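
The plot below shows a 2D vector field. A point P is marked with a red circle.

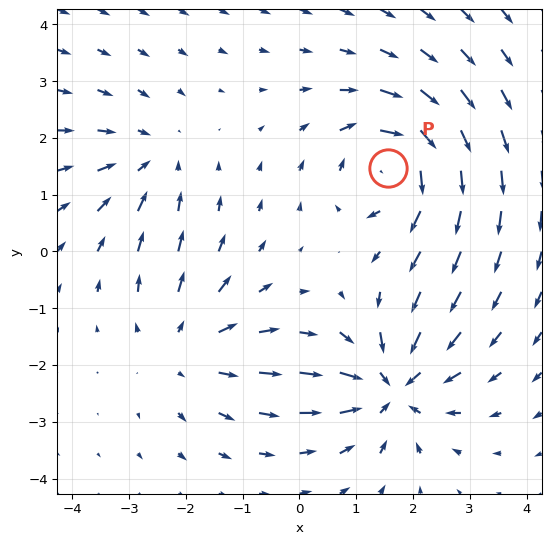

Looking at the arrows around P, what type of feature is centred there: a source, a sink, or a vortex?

At P (1.6, 1.5) the arrows circulate clockwise. Divergence ≈0, curl about -6 — near-zero divergence with nonzero curl is a vortex.

vortex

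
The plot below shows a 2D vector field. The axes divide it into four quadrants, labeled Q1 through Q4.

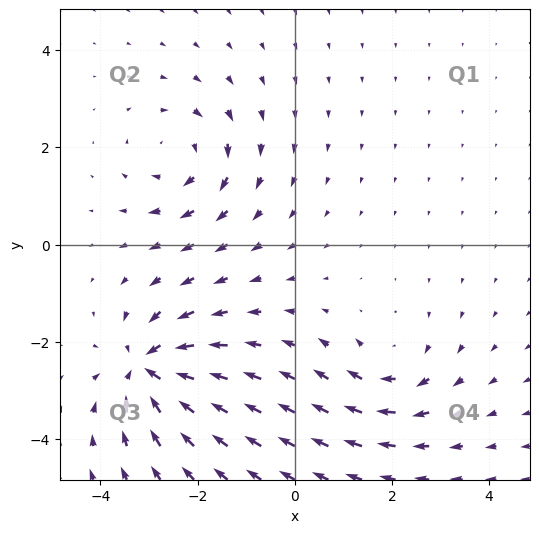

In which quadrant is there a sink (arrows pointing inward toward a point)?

Q3

The sink sits at approximately (-3.0, -2.6), which lies in quadrant Q3. The divergence there is about -6, negative as expected for a sink.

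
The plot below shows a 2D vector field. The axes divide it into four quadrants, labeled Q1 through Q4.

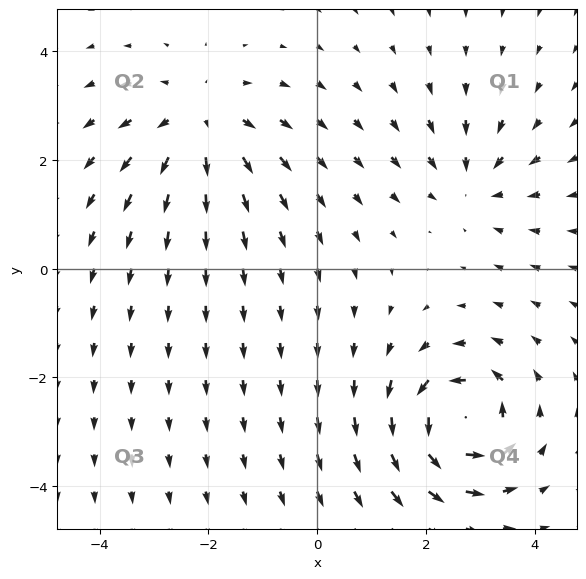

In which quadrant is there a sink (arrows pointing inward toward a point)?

The sink sits at approximately (2.9, 1.5), which lies in quadrant Q1. The divergence there is about -3, negative as expected for a sink.

Q1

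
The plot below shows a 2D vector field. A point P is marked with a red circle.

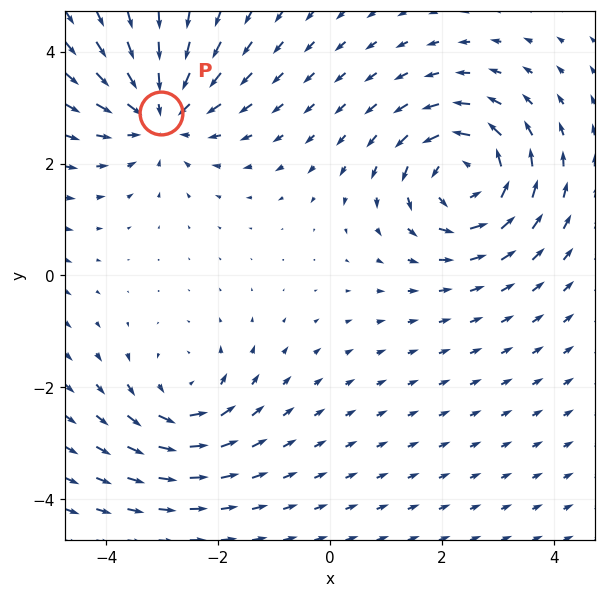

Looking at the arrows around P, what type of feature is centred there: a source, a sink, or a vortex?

At P (-3.0, 2.9) the arrows converge inward. Divergence about -4, curl ≈0 — negative divergence with near-zero curl is a sink.

sink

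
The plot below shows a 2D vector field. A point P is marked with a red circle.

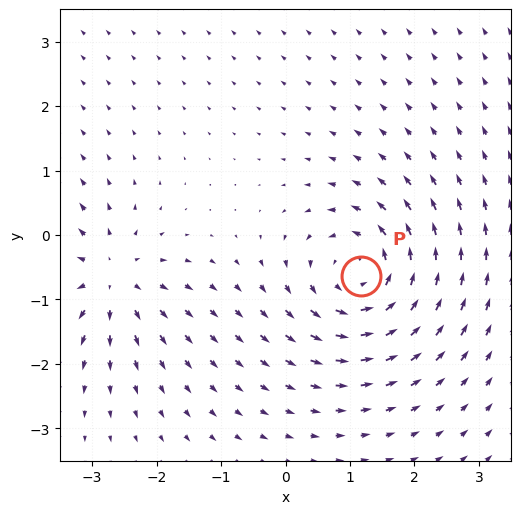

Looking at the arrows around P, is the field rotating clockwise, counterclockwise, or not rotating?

counterclockwise

Near P at (1.2, -0.6) the arrows circulate counterclockwise. The curl (z-component) there is about +6; positive curl means counterclockwise rotation.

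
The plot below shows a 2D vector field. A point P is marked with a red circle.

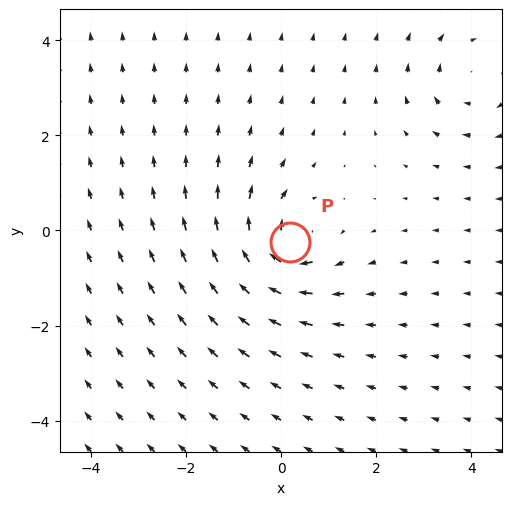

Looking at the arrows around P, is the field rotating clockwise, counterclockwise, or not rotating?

Near P at (0.2, -0.2) the arrows circulate clockwise. The curl (z-component) there is about -6; negative curl means clockwise rotation.

clockwise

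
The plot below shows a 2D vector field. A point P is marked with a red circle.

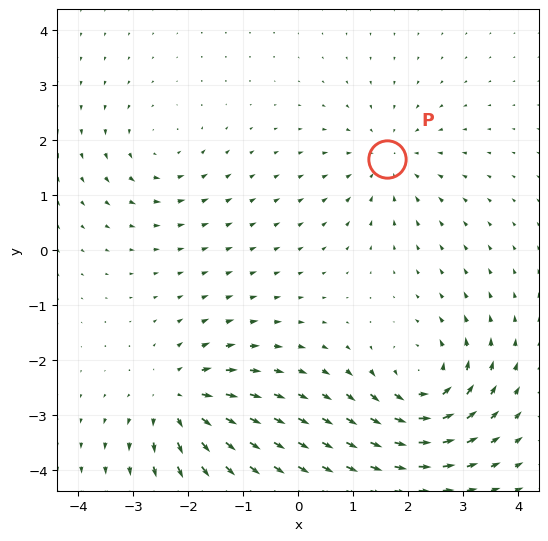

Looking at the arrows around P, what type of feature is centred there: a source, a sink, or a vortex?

sink

At P (1.6, 1.6) the arrows converge inward. Divergence about -4, curl ≈0 — negative divergence with near-zero curl is a sink.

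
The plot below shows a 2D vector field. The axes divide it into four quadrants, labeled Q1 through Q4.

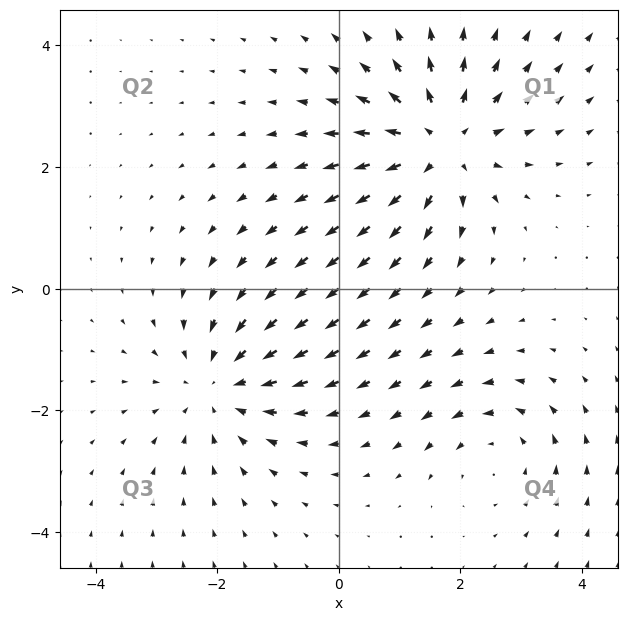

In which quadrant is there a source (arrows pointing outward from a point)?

The source sits at approximately (1.7, 2.4), which lies in quadrant Q1. The divergence there is about +4, positive as expected for a source.

Q1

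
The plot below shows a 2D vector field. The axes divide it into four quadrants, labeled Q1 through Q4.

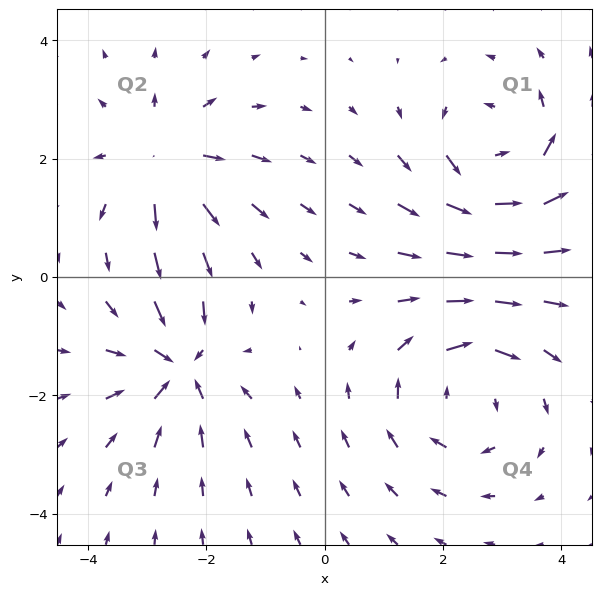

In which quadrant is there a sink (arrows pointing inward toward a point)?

The sink sits at approximately (-2.5, -1.5), which lies in quadrant Q3. The divergence there is about -5, negative as expected for a sink.

Q3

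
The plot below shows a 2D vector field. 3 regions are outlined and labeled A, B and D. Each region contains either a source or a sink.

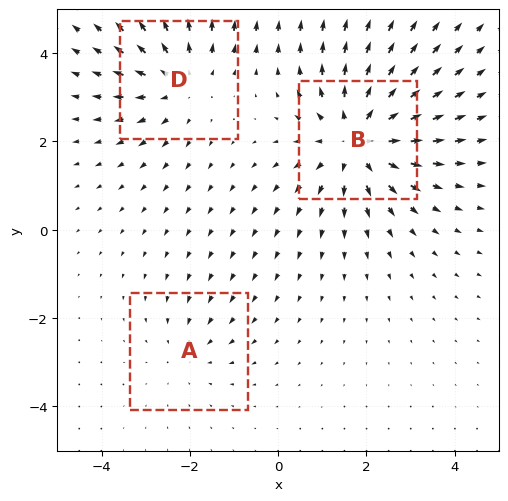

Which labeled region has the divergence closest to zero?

Divergence at each region's feature centre — A: about -2, B: about +4, D: about +3. Region A is closest to zero.

A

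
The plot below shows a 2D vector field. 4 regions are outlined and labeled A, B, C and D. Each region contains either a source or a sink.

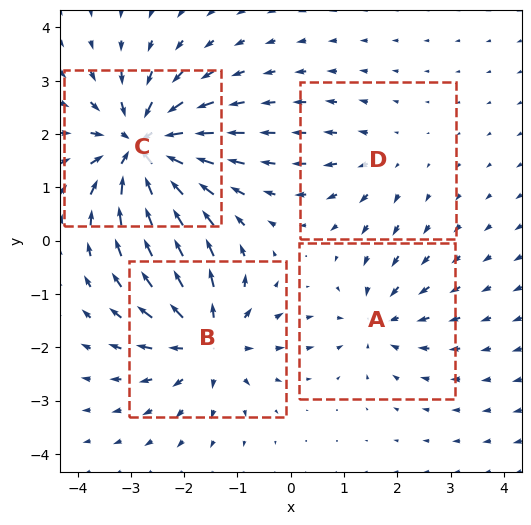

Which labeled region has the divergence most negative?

C

Divergence at each region's feature centre — A: about -4, B: about +6, C: about -8, D: about +2. Region C is most negative.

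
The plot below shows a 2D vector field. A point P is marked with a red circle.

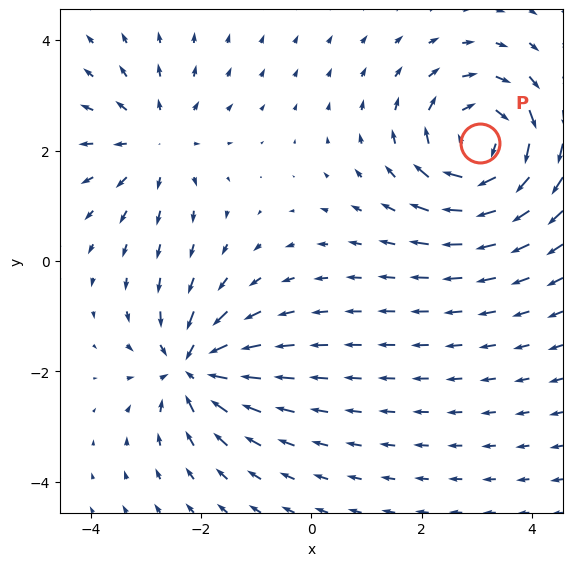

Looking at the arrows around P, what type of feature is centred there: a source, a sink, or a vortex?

At P (3.1, 2.1) the arrows circulate clockwise. Divergence ≈0, curl about -6 — near-zero divergence with nonzero curl is a vortex.

vortex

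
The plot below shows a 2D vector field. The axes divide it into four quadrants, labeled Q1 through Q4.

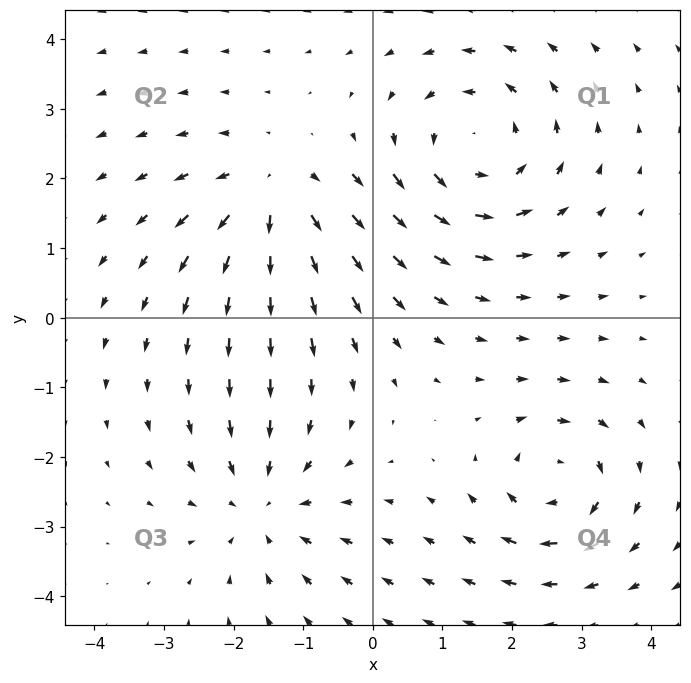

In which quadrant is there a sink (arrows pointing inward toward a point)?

The sink sits at approximately (-1.6, -2.7), which lies in quadrant Q3. The divergence there is about -3, negative as expected for a sink.

Q3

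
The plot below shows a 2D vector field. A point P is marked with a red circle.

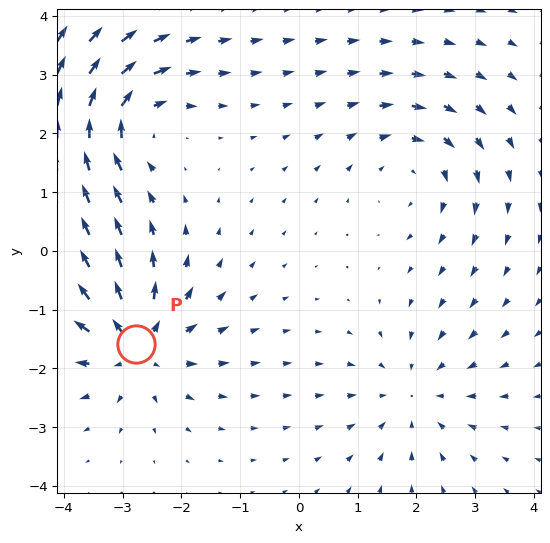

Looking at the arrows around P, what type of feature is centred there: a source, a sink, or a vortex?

source

At P (-2.8, -1.6) the arrows spread outward. Divergence about +6, curl ≈0 — positive divergence with near-zero curl is a source.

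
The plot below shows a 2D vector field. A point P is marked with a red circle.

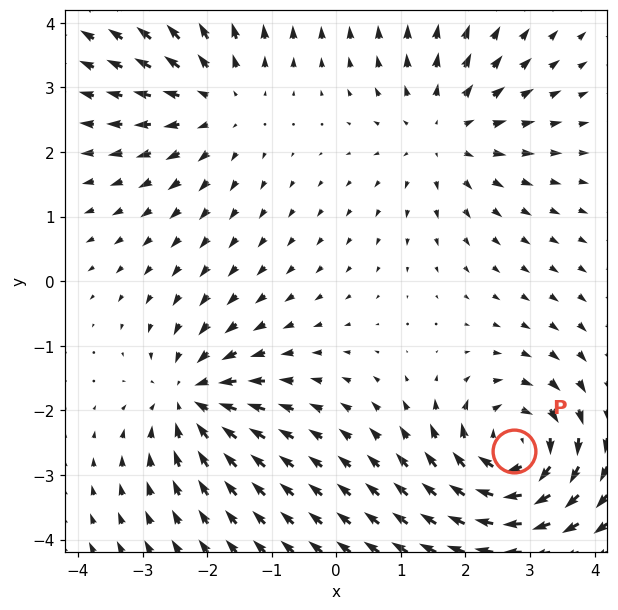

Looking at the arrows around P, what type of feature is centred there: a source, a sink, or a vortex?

At P (2.8, -2.6) the arrows circulate clockwise. Divergence ≈0, curl about -6 — near-zero divergence with nonzero curl is a vortex.

vortex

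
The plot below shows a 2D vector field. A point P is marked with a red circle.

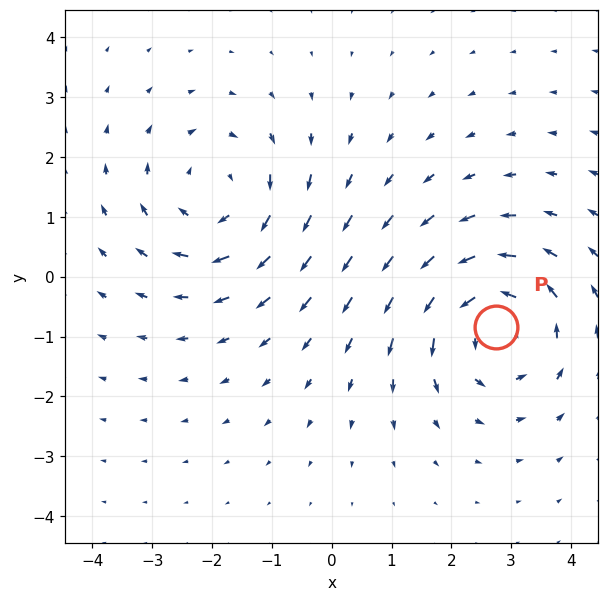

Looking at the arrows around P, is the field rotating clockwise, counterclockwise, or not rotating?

counterclockwise

Near P at (2.7, -0.8) the arrows circulate counterclockwise. The curl (z-component) there is about +4; positive curl means counterclockwise rotation.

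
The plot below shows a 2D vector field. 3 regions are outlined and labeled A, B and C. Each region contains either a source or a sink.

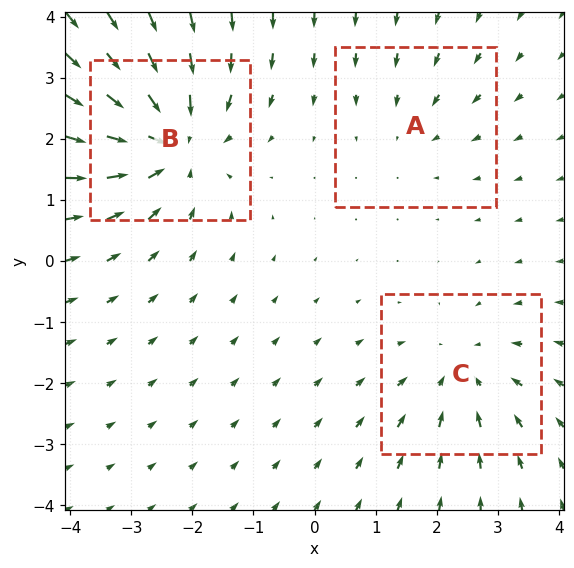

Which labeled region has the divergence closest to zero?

Divergence at each region's feature centre — A: about -2, B: about -4, C: about -3. Region A is closest to zero.

A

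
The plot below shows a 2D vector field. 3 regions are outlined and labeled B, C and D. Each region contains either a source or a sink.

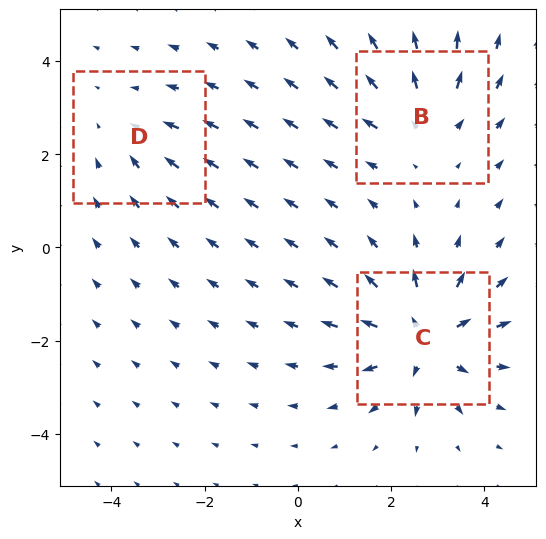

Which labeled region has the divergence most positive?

Divergence at each region's feature centre — B: about +3, C: about +4, D: about -2. Region C is most positive.

C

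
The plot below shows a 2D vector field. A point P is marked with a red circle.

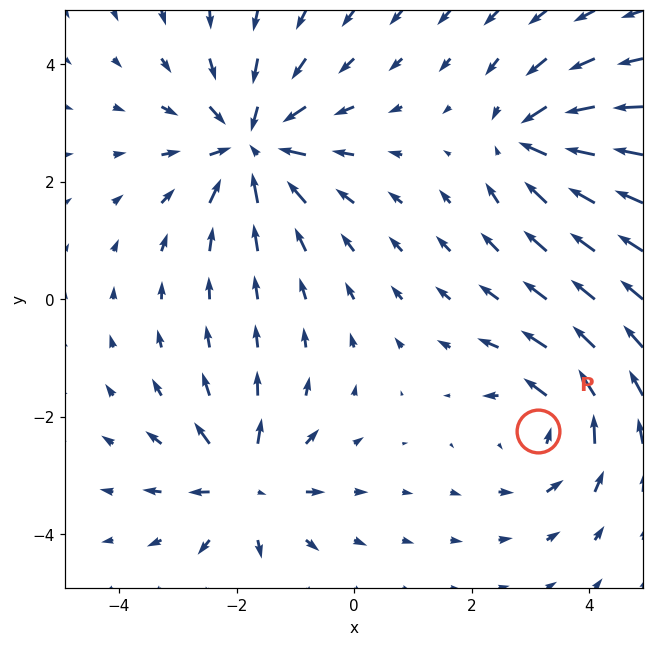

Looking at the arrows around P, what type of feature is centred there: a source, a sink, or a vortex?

vortex

At P (3.1, -2.2) the arrows circulate counterclockwise. Divergence ≈0, curl about +3 — near-zero divergence with nonzero curl is a vortex.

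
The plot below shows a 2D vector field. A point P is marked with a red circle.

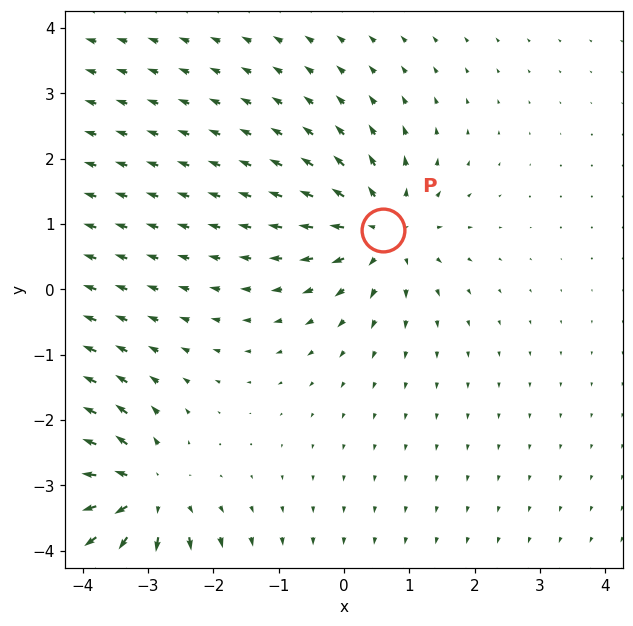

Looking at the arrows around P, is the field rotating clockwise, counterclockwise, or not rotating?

not rotating

Near P at (0.6, 0.9) the arrows show no circulation. The curl there is ≈0.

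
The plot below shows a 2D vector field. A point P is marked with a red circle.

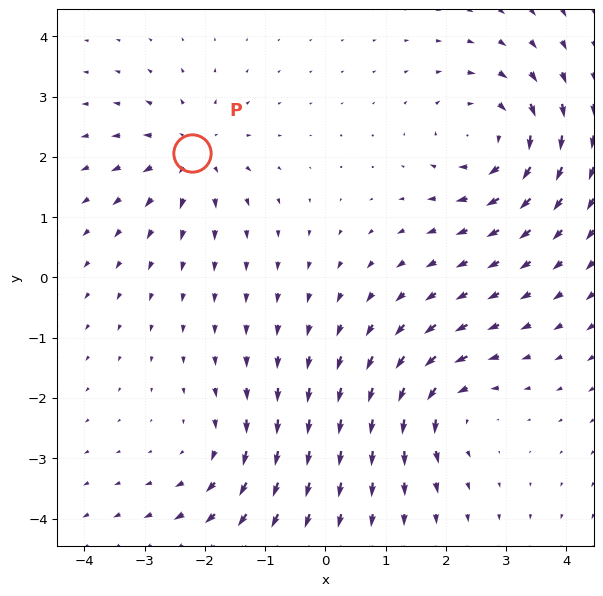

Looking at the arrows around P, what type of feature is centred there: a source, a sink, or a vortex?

At P (-2.2, 2.1) the arrows spread outward. Divergence about +4, curl ≈0 — positive divergence with near-zero curl is a source.

source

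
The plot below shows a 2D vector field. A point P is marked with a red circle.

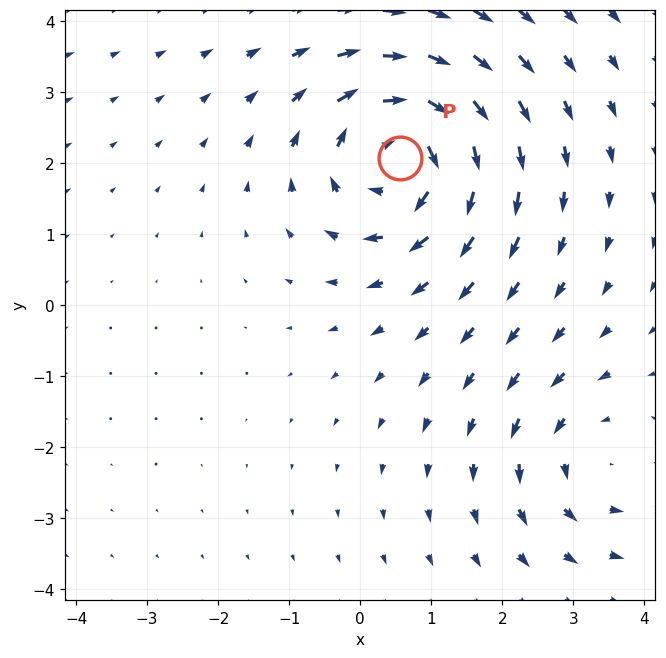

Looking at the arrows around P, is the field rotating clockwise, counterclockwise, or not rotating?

Near P at (0.6, 2.1) the arrows circulate clockwise. The curl (z-component) there is about -5; negative curl means clockwise rotation.

clockwise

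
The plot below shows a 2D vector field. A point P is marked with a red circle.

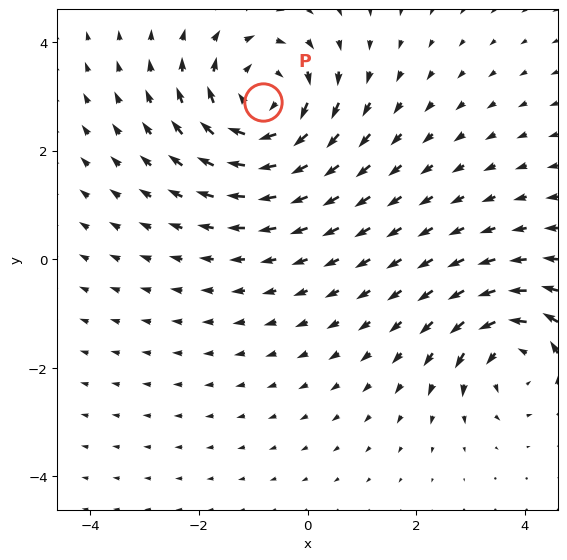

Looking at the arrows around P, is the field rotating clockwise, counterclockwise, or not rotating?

clockwise

Near P at (-0.8, 2.9) the arrows circulate clockwise. The curl (z-component) there is about -4; negative curl means clockwise rotation.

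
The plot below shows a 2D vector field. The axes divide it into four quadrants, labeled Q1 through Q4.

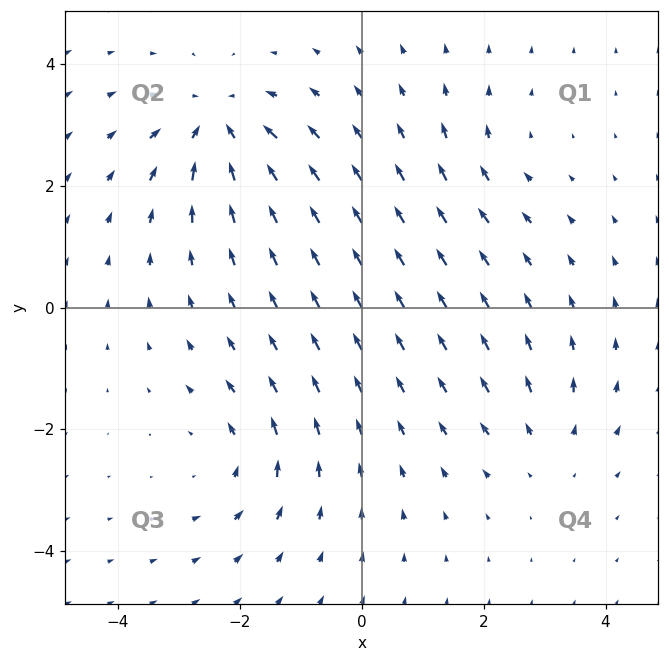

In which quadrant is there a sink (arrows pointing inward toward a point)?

The sink sits at approximately (-2.4, 3.0), which lies in quadrant Q2. The divergence there is about -6, negative as expected for a sink.

Q2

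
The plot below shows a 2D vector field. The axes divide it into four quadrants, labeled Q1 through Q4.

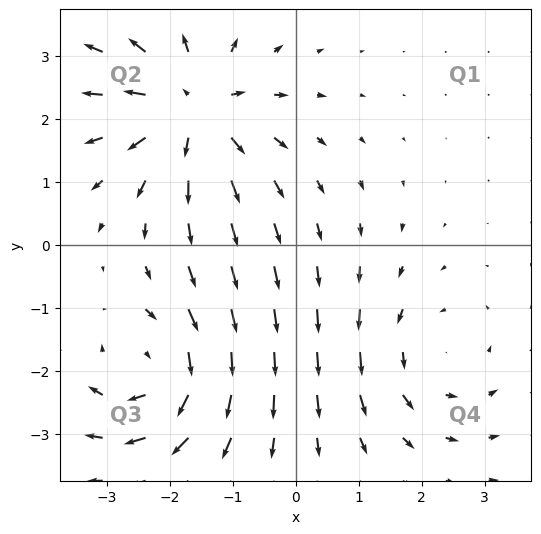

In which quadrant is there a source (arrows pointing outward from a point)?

The source sits at approximately (-1.6, 2.2), which lies in quadrant Q2. The divergence there is about +4, positive as expected for a source.

Q2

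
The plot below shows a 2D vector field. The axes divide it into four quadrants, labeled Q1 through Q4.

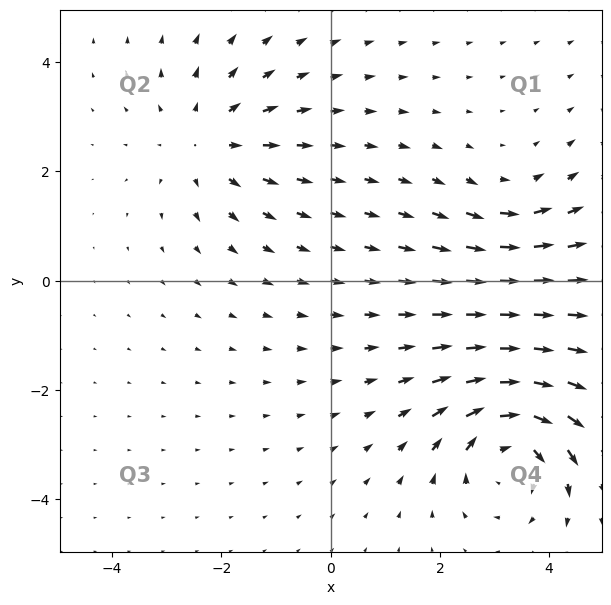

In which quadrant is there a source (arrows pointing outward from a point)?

Q2

The source sits at approximately (-2.3, 2.5), which lies in quadrant Q2. The divergence there is about +3, positive as expected for a source.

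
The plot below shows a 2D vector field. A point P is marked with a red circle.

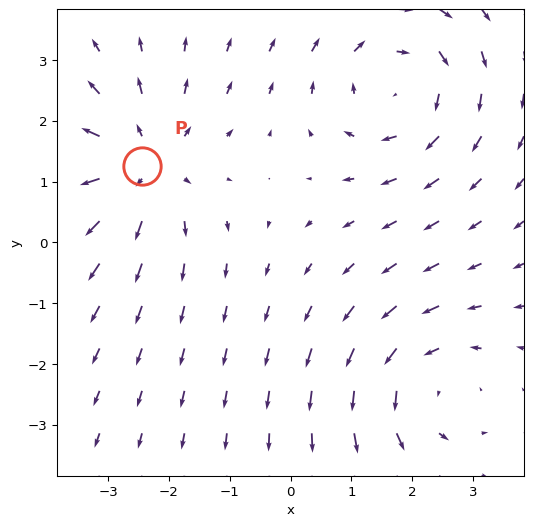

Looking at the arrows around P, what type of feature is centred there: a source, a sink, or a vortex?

At P (-2.4, 1.3) the arrows spread outward. Divergence about +4, curl ≈0 — positive divergence with near-zero curl is a source.

source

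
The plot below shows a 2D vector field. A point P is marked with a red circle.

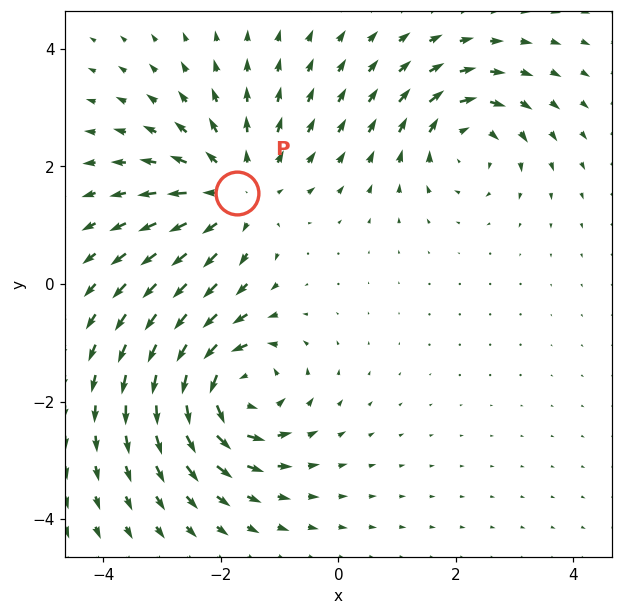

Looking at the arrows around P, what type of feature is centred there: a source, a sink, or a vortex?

At P (-1.7, 1.6) the arrows spread outward. Divergence about +4, curl ≈0 — positive divergence with near-zero curl is a source.

source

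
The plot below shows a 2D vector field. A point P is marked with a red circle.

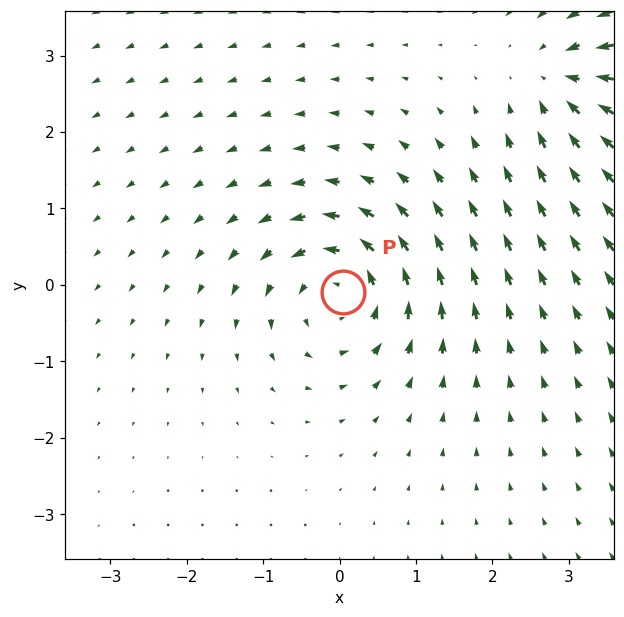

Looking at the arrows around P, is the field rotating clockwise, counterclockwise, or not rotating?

counterclockwise

Near P at (0.0, -0.1) the arrows circulate counterclockwise. The curl (z-component) there is about +5; positive curl means counterclockwise rotation.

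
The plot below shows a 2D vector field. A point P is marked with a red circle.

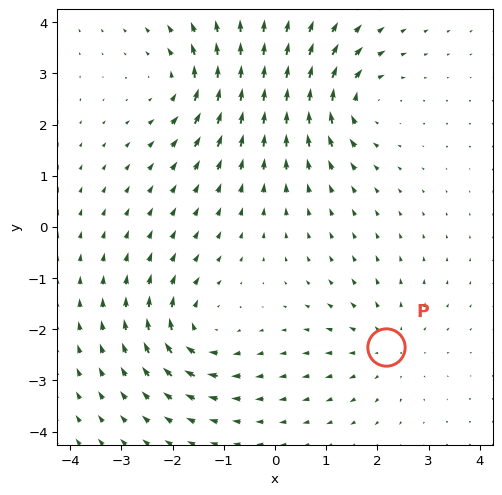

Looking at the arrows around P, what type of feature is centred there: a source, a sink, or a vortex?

source

At P (2.2, -2.3) the arrows spread outward. Divergence about +3, curl ≈0 — positive divergence with near-zero curl is a source.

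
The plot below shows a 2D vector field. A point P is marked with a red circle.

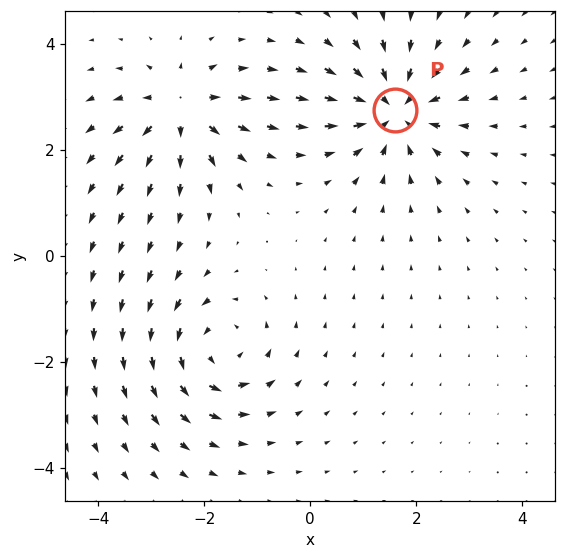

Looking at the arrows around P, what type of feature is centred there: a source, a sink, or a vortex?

sink

At P (1.6, 2.8) the arrows converge inward. Divergence about -5, curl ≈0 — negative divergence with near-zero curl is a sink.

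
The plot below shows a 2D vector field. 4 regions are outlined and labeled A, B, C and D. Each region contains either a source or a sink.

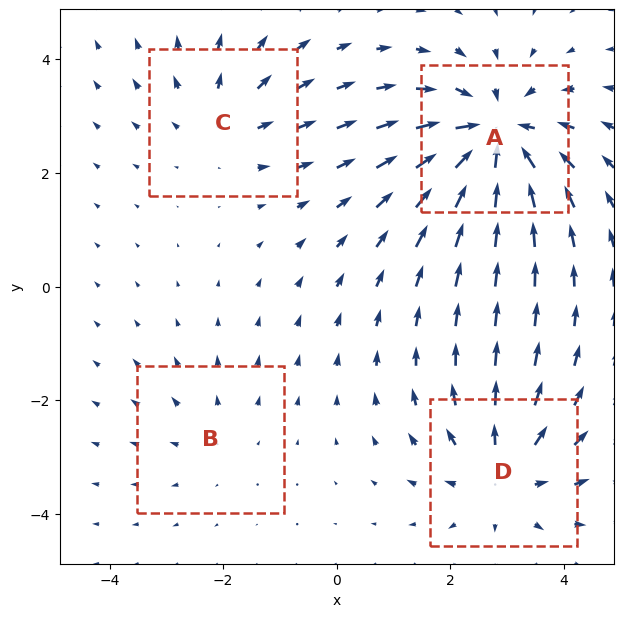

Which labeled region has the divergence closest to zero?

Divergence at each region's feature centre — A: about -6, B: about +2, C: about +3, D: about +4. Region B is closest to zero.

B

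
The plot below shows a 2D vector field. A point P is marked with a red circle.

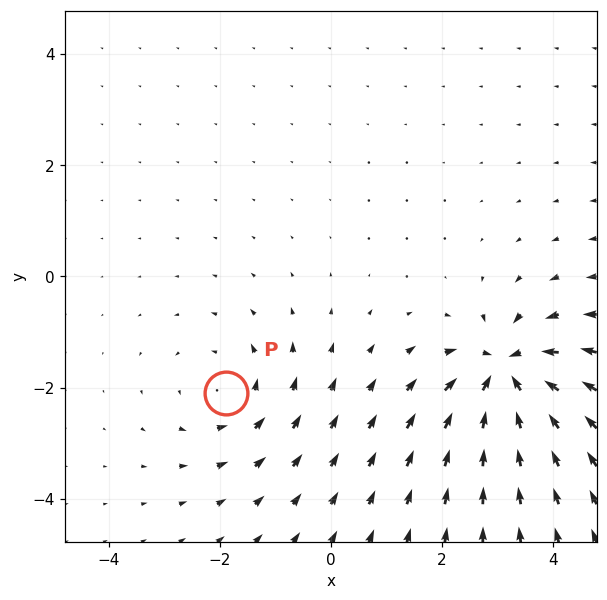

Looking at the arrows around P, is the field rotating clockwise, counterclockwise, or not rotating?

counterclockwise

Near P at (-1.9, -2.1) the arrows circulate counterclockwise. The curl (z-component) there is about +3; positive curl means counterclockwise rotation.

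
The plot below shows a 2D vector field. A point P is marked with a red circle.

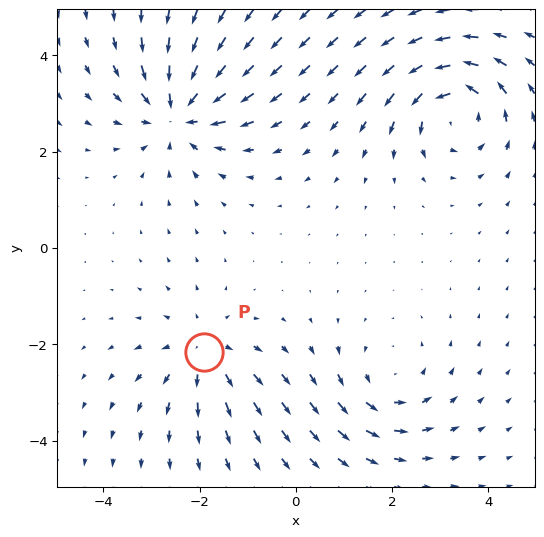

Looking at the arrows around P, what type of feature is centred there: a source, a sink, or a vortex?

At P (-1.9, -2.2) the arrows spread outward. Divergence about +4, curl ≈0 — positive divergence with near-zero curl is a source.

source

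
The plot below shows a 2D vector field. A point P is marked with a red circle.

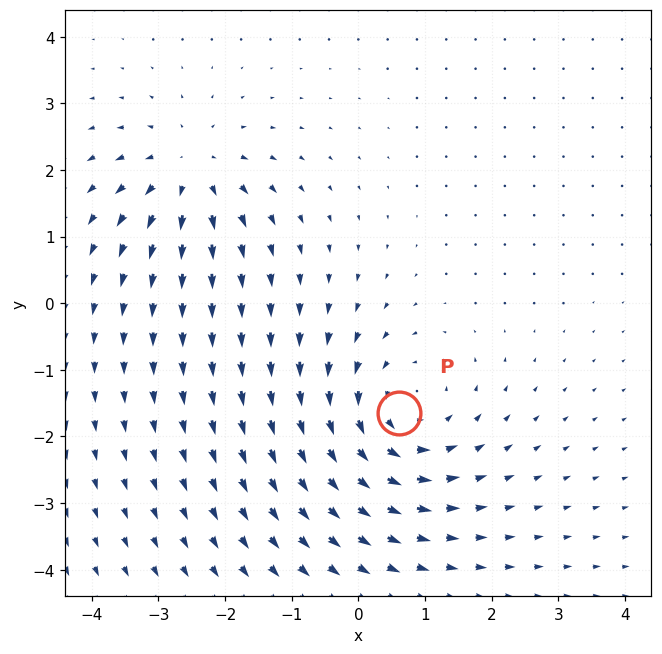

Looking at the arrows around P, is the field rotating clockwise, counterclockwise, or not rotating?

counterclockwise

Near P at (0.6, -1.7) the arrows circulate counterclockwise. The curl (z-component) there is about +4; positive curl means counterclockwise rotation.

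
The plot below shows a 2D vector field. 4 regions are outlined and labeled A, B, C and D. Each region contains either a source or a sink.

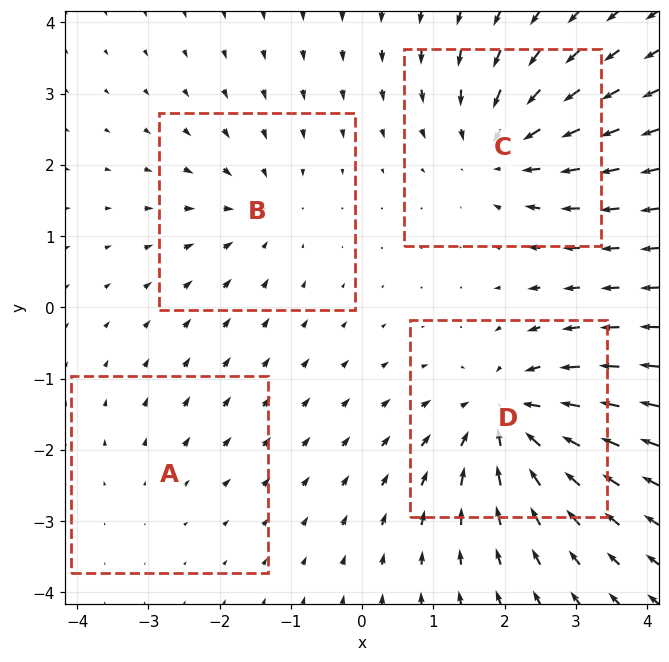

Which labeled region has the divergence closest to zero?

Divergence at each region's feature centre — A: about +2, B: about -4, C: about -6, D: about -7. Region A is closest to zero.

A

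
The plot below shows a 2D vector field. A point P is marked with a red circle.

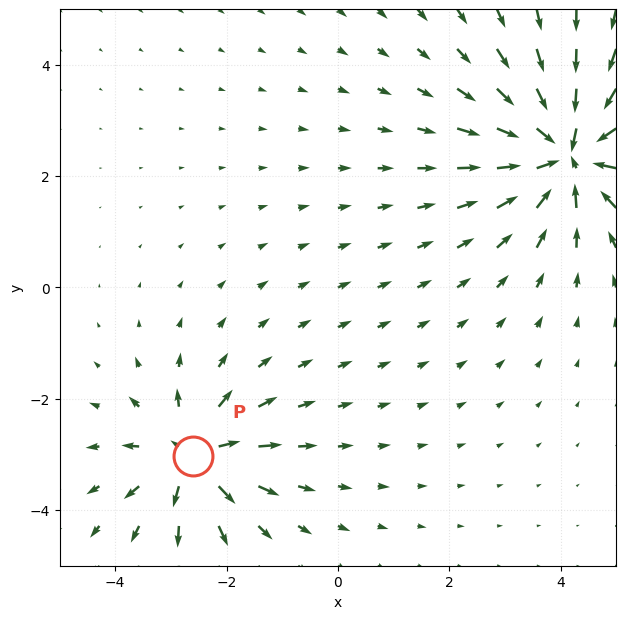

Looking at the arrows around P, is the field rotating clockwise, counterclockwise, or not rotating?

Near P at (-2.6, -3.0) the arrows show no circulation. The curl there is ≈0.

not rotating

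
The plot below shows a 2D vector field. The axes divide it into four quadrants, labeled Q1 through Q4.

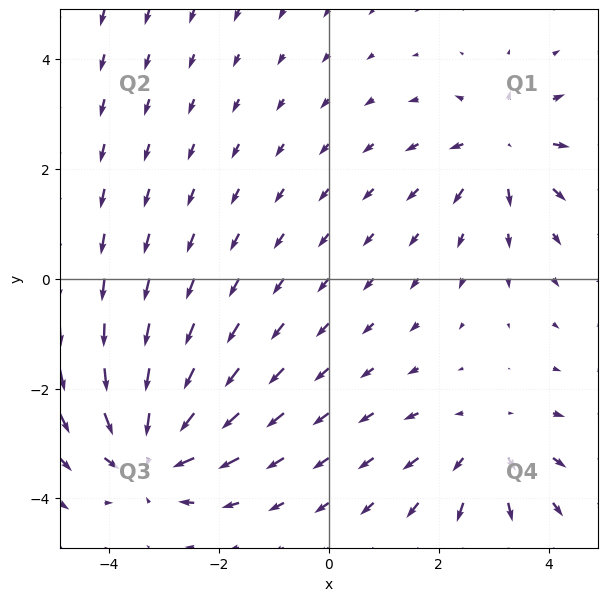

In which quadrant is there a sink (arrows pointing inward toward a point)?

Q3

The sink sits at approximately (-3.2, -3.2), which lies in quadrant Q3. The divergence there is about -5, negative as expected for a sink.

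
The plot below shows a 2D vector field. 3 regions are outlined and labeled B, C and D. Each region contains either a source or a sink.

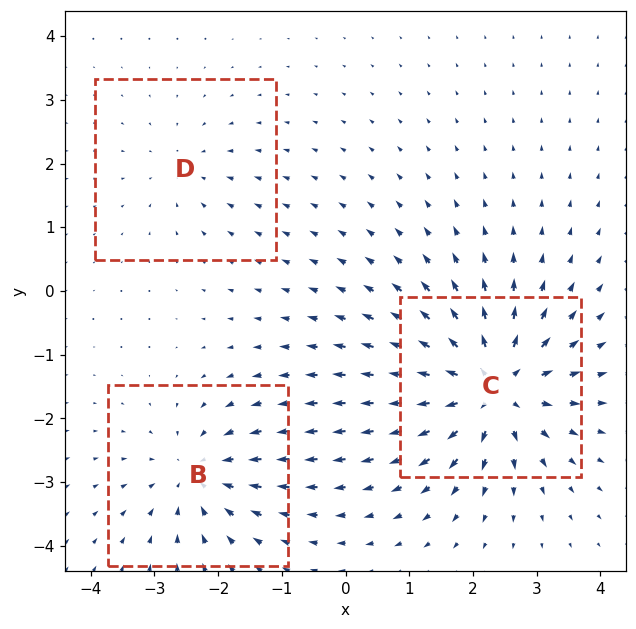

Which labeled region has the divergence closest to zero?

D

Divergence at each region's feature centre — B: about -4, C: about +6, D: about -2. Region D is closest to zero.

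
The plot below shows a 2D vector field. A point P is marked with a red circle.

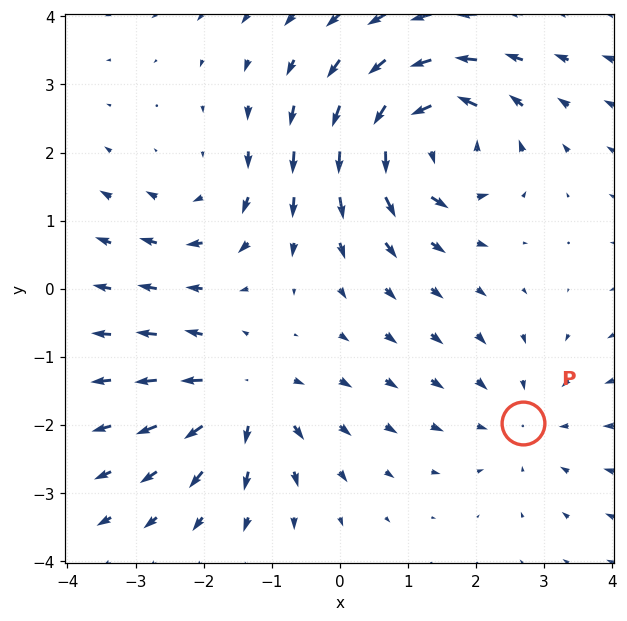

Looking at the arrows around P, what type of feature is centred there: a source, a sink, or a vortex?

sink

At P (2.7, -2.0) the arrows converge inward. Divergence about -2, curl ≈0 — negative divergence with near-zero curl is a sink.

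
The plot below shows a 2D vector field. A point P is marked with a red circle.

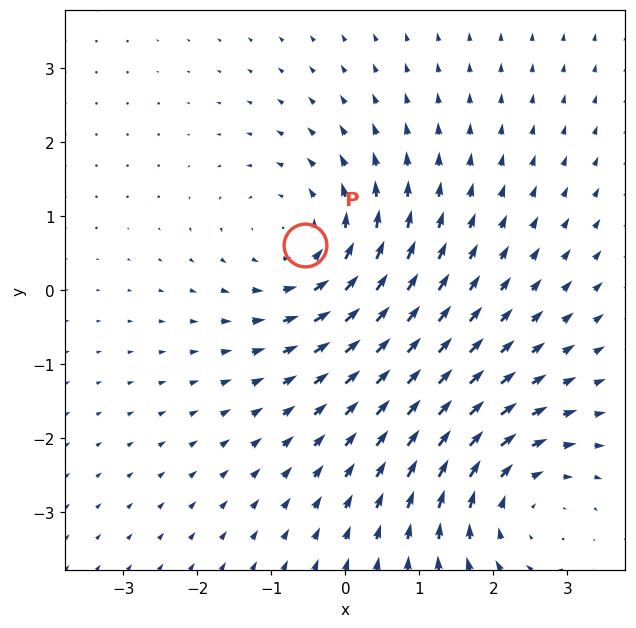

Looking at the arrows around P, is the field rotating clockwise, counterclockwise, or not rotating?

counterclockwise

Near P at (-0.6, 0.6) the arrows circulate counterclockwise. The curl (z-component) there is about +4; positive curl means counterclockwise rotation.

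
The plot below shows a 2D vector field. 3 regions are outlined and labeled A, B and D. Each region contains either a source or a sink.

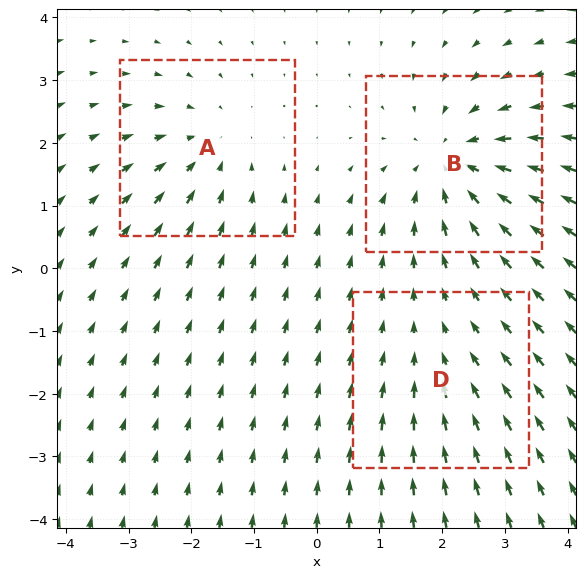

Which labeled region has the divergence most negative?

B

Divergence at each region's feature centre — A: about -3, B: about -4, D: about -2. Region B is most negative.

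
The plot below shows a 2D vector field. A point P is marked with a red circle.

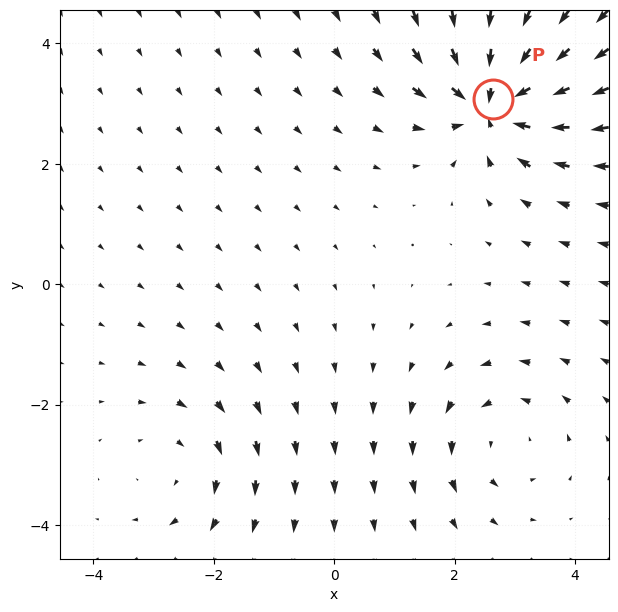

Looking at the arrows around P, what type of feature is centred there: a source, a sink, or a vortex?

At P (2.6, 3.1) the arrows converge inward. Divergence about -6, curl ≈0 — negative divergence with near-zero curl is a sink.

sink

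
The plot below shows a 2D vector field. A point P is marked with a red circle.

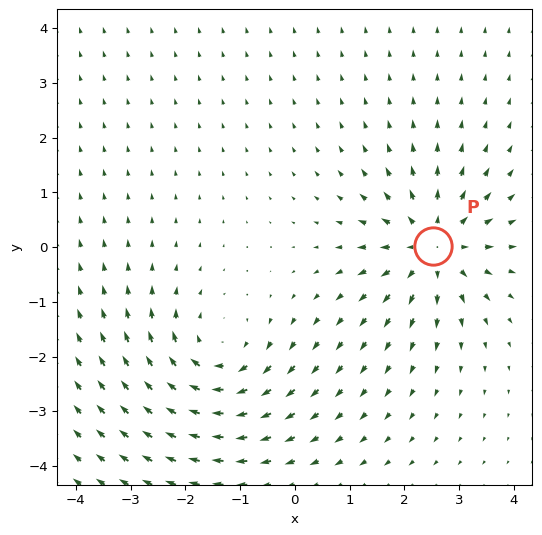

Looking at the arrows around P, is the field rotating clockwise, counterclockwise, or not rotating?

Near P at (2.5, 0.0) the arrows show no circulation. The curl there is ≈0.

not rotating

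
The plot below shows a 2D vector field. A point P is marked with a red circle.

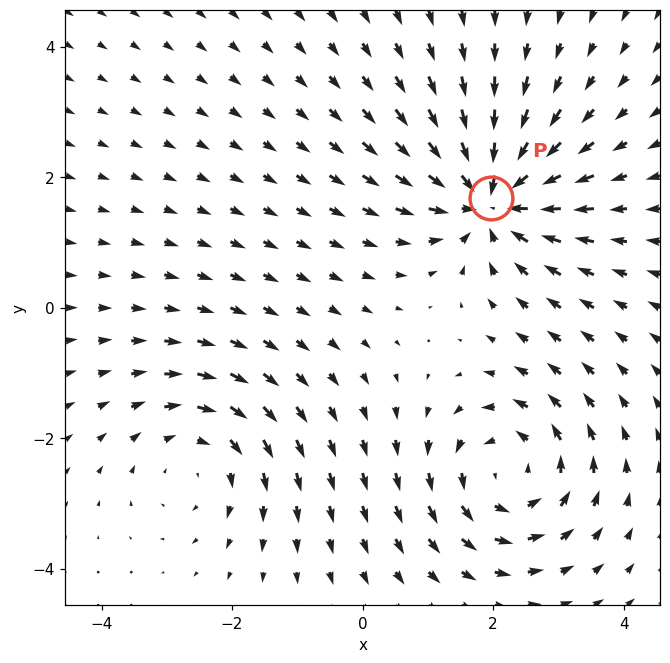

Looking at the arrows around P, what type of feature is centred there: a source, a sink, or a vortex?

sink

At P (2.0, 1.7) the arrows converge inward. Divergence about -6, curl ≈0 — negative divergence with near-zero curl is a sink.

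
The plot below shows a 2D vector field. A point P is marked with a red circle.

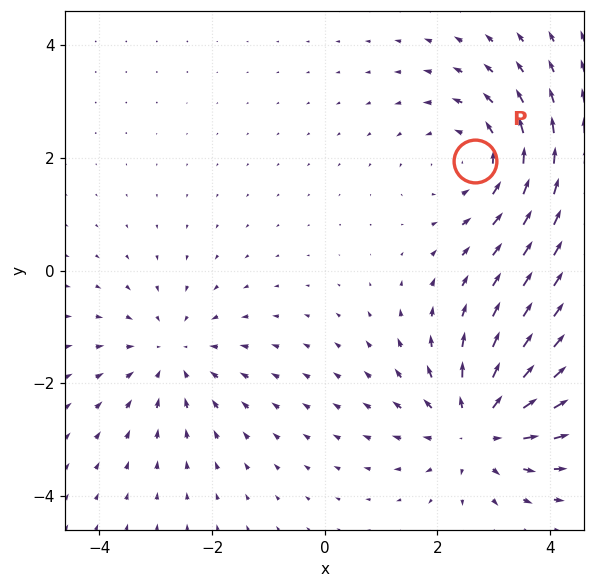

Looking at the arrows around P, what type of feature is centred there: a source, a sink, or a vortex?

vortex

At P (2.7, 1.9) the arrows circulate counterclockwise. Divergence ≈0, curl about +4 — near-zero divergence with nonzero curl is a vortex.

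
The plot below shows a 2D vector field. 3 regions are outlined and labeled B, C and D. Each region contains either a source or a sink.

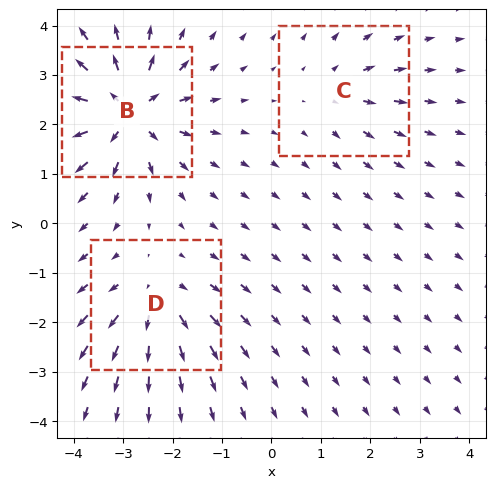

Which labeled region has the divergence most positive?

Divergence at each region's feature centre — B: about +6, C: about +3, D: about +4. Region B is most positive.

B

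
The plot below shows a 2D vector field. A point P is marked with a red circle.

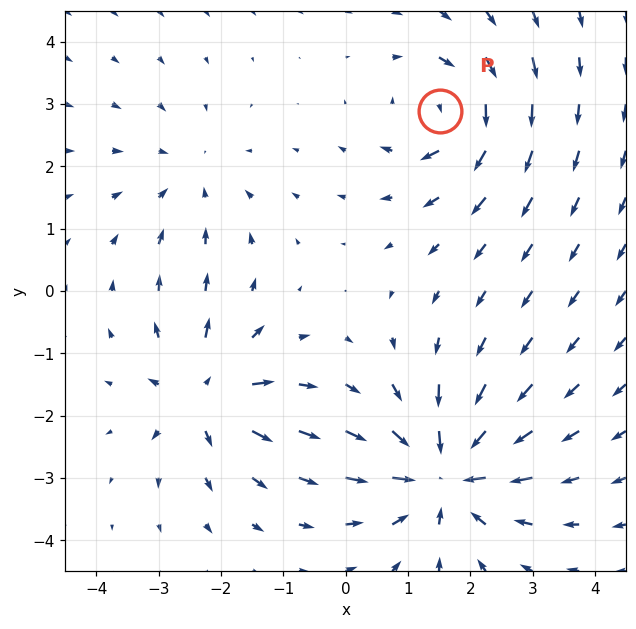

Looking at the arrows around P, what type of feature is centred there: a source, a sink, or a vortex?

vortex

At P (1.5, 2.9) the arrows circulate clockwise. Divergence ≈0, curl about -4 — near-zero divergence with nonzero curl is a vortex.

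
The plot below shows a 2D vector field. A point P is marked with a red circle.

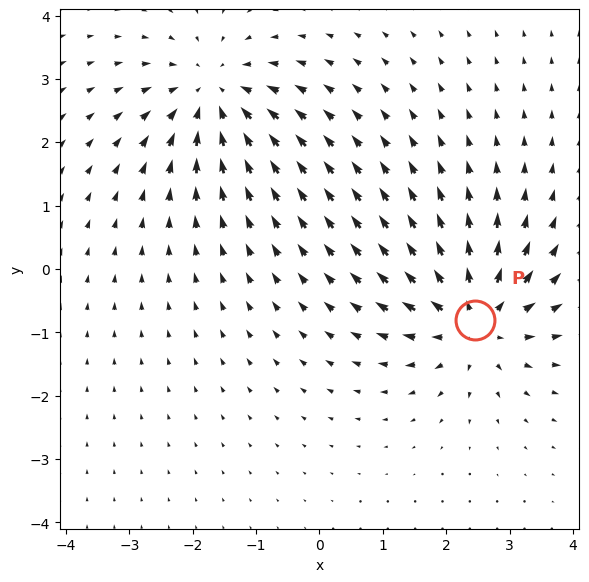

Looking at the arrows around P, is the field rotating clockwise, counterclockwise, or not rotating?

not rotating

Near P at (2.5, -0.8) the arrows show no circulation. The curl there is ≈0.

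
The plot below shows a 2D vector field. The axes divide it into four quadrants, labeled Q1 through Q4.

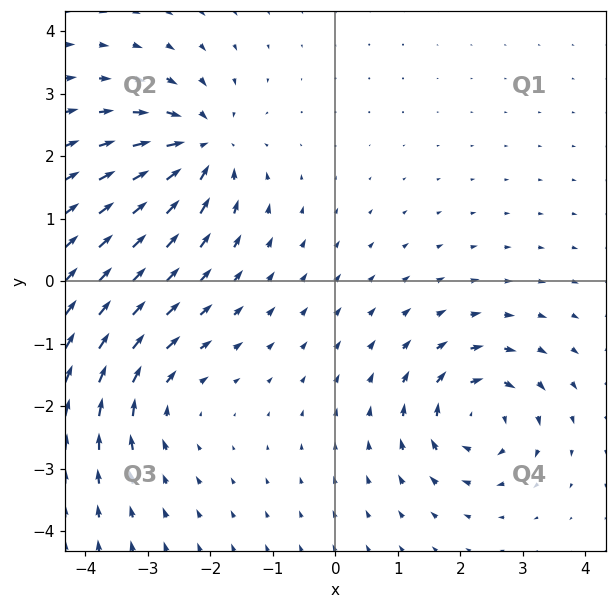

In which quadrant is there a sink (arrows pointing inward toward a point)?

Q2

The sink sits at approximately (-2.1, 2.1), which lies in quadrant Q2. The divergence there is about -6, negative as expected for a sink.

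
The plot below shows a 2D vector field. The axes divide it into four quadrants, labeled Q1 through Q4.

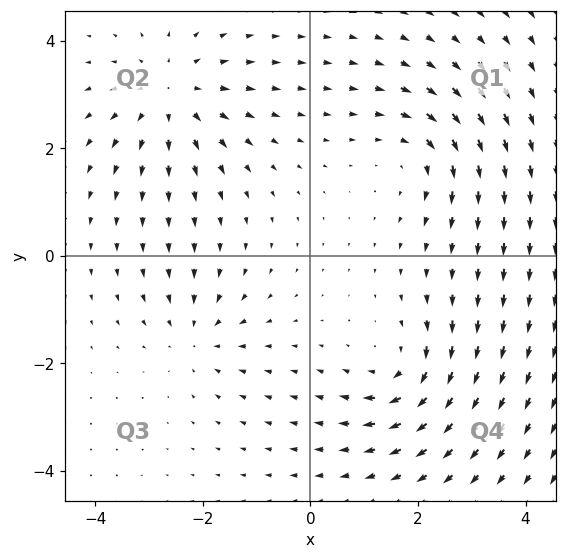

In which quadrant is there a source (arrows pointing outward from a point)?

The source sits at approximately (-2.6, 3.0), which lies in quadrant Q2. The divergence there is about +4, positive as expected for a source.

Q2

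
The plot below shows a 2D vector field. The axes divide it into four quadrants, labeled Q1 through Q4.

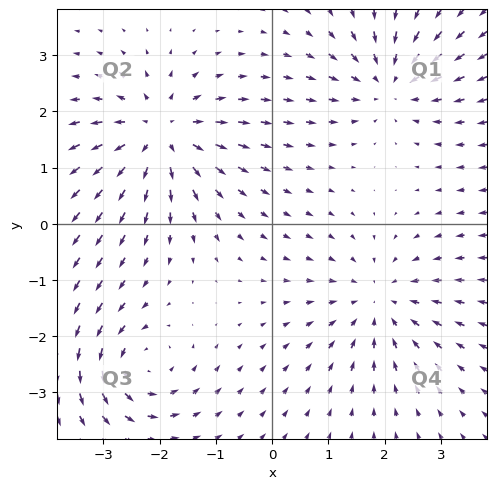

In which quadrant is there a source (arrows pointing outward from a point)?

The source sits at approximately (-2.0, 1.6), which lies in quadrant Q2. The divergence there is about +6, positive as expected for a source.

Q2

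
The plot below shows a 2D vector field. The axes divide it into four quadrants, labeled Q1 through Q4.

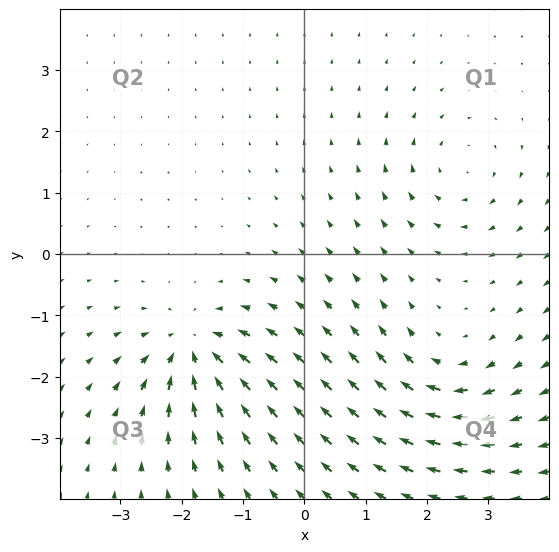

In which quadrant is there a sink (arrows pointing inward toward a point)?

The sink sits at approximately (-1.8, -1.6), which lies in quadrant Q3. The divergence there is about -5, negative as expected for a sink.

Q3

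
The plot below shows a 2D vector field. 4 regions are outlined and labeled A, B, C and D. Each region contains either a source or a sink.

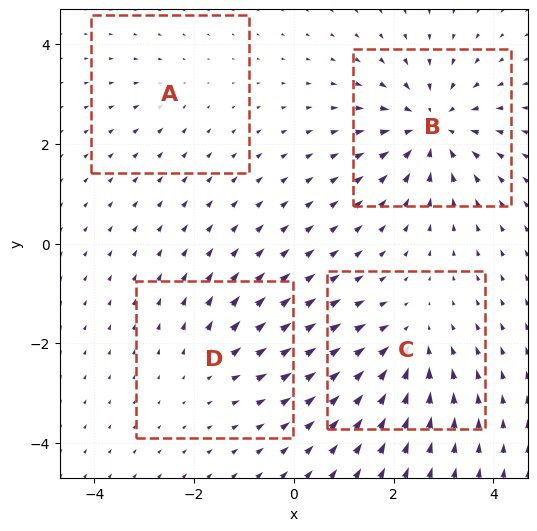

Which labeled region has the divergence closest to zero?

Divergence at each region's feature centre — A: about -2, B: about -7, C: about -4, D: about +3. Region A is closest to zero.

A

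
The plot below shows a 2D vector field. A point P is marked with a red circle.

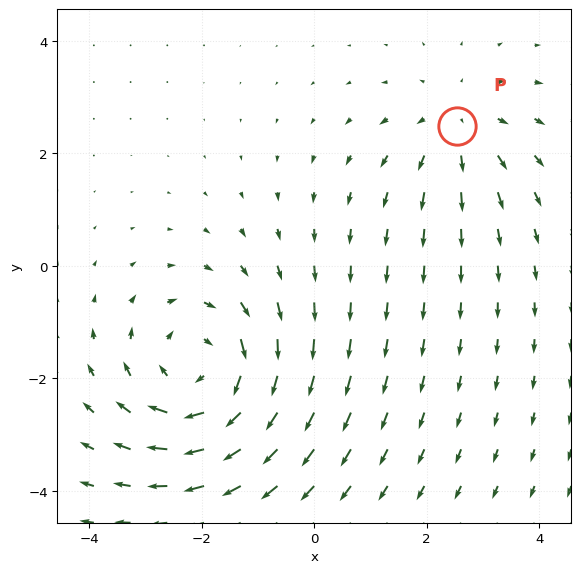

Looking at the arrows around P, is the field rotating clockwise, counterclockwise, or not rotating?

Near P at (2.5, 2.5) the arrows show no circulation. The curl there is ≈0.

not rotating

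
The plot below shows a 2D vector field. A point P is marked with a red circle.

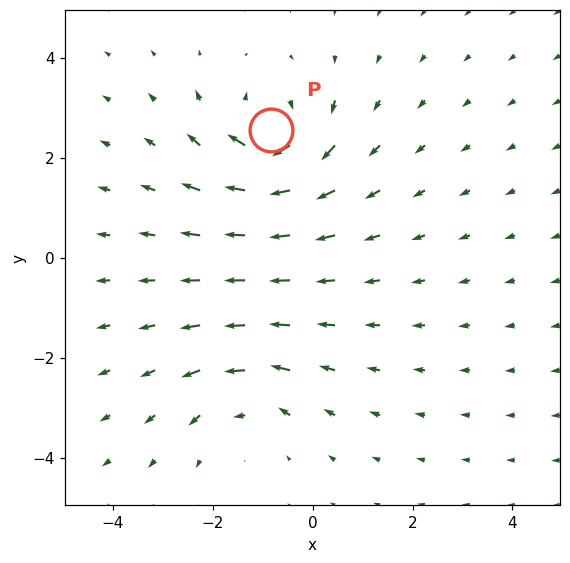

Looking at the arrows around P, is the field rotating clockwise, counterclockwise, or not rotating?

Near P at (-0.8, 2.6) the arrows circulate clockwise. The curl (z-component) there is about -6; negative curl means clockwise rotation.

clockwise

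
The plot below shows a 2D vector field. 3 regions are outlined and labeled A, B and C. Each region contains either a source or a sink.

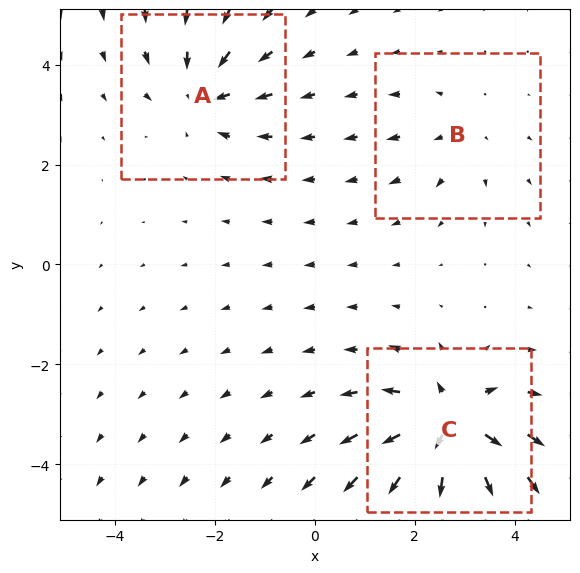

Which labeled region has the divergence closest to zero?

B

Divergence at each region's feature centre — A: about -3, B: about +2, C: about +6. Region B is closest to zero.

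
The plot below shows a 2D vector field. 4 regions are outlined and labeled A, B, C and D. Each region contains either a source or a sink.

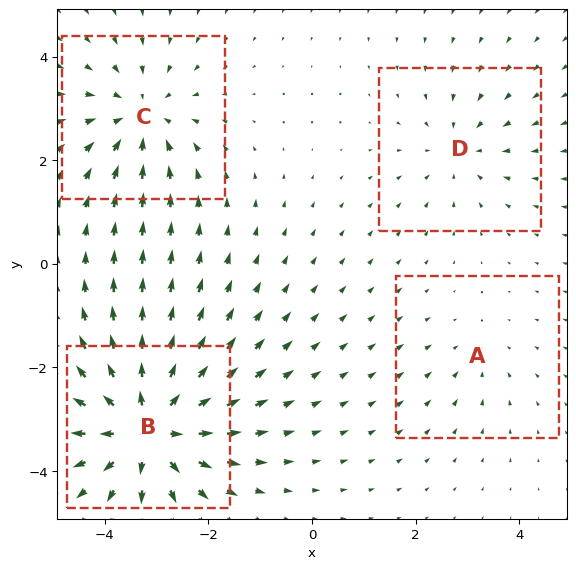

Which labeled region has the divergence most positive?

Divergence at each region's feature centre — A: about -2, B: about +7, C: about -4, D: about -3. Region B is most positive.

B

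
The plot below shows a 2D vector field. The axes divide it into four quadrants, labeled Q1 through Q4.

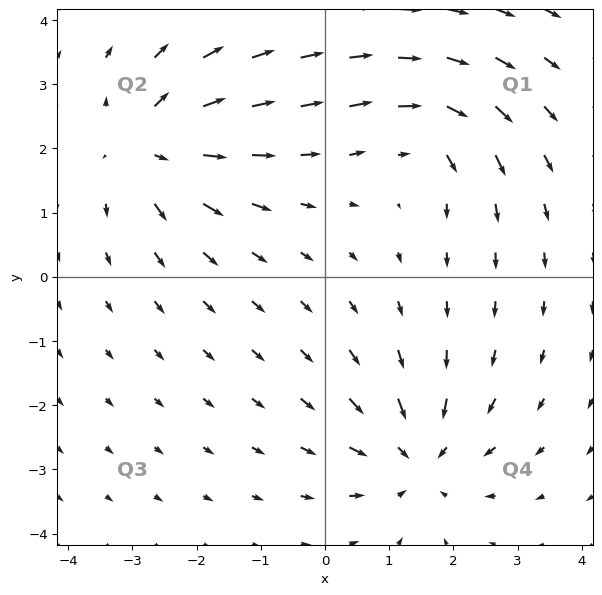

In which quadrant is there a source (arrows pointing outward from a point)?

Q2

The source sits at approximately (-2.7, 2.0), which lies in quadrant Q2. The divergence there is about +4, positive as expected for a source.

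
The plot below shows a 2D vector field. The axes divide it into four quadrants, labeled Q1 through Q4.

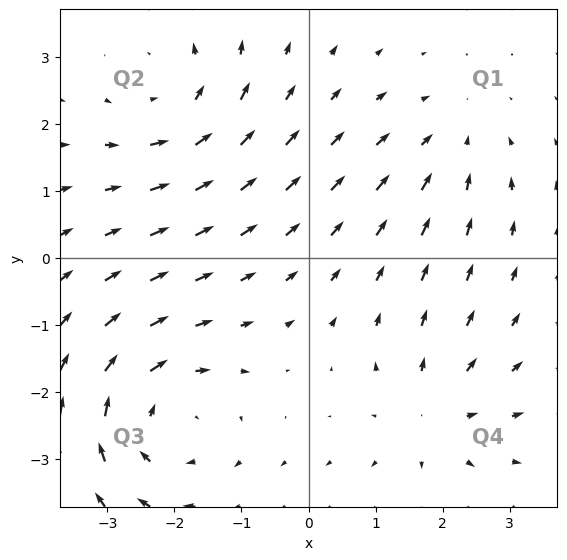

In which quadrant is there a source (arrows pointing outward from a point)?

The source sits at approximately (1.8, -2.3), which lies in quadrant Q4. The divergence there is about +3, positive as expected for a source.

Q4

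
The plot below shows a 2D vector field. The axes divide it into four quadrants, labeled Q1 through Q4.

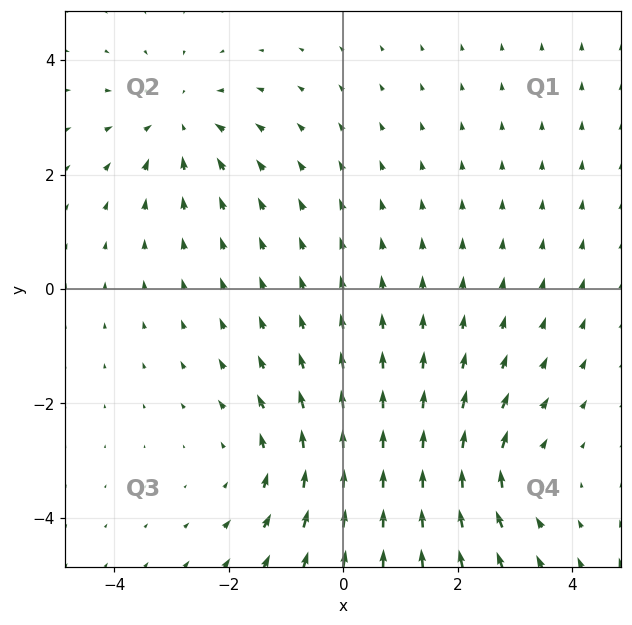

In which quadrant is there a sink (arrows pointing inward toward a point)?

Q2

The sink sits at approximately (-2.9, 2.9), which lies in quadrant Q2. The divergence there is about -3, negative as expected for a sink.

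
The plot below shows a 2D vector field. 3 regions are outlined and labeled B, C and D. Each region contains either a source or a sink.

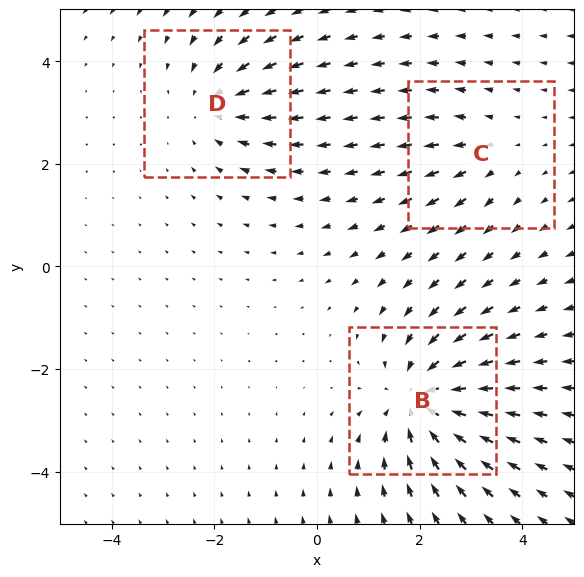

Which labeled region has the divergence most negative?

Divergence at each region's feature centre — B: about -4, C: about +2, D: about -3. Region B is most negative.

B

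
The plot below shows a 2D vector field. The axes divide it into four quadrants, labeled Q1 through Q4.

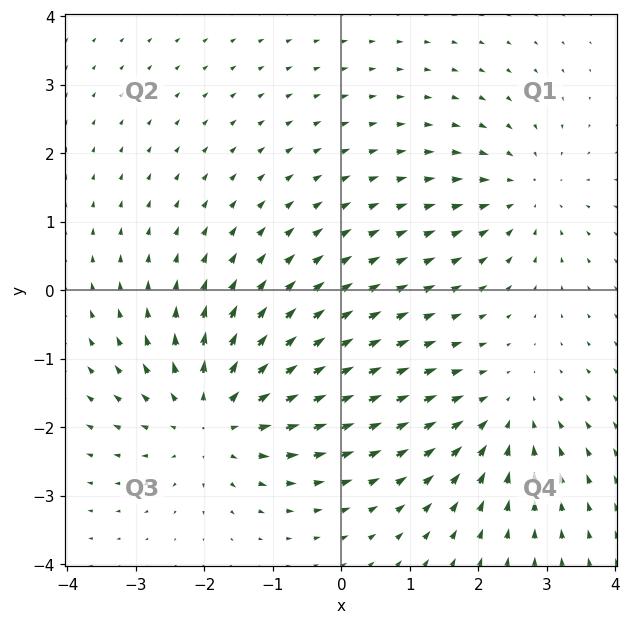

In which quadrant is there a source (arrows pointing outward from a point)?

Q3

The source sits at approximately (-1.9, -1.9), which lies in quadrant Q3. The divergence there is about +4, positive as expected for a source.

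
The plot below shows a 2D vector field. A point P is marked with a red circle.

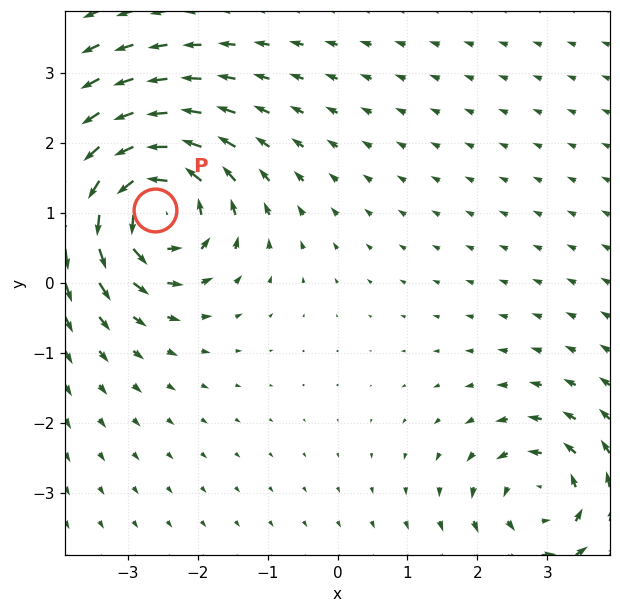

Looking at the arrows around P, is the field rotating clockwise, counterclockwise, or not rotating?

Near P at (-2.6, 1.1) the arrows circulate counterclockwise. The curl (z-component) there is about +7; positive curl means counterclockwise rotation.

counterclockwise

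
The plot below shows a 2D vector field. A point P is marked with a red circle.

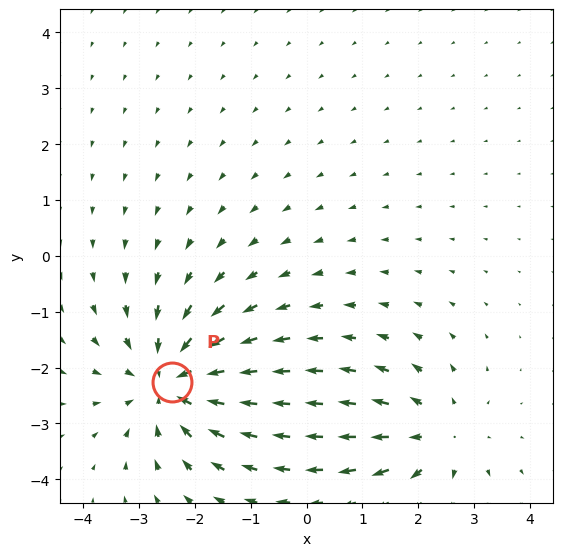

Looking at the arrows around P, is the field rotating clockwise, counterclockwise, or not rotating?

Near P at (-2.4, -2.3) the arrows show no circulation. The curl there is ≈0.

not rotating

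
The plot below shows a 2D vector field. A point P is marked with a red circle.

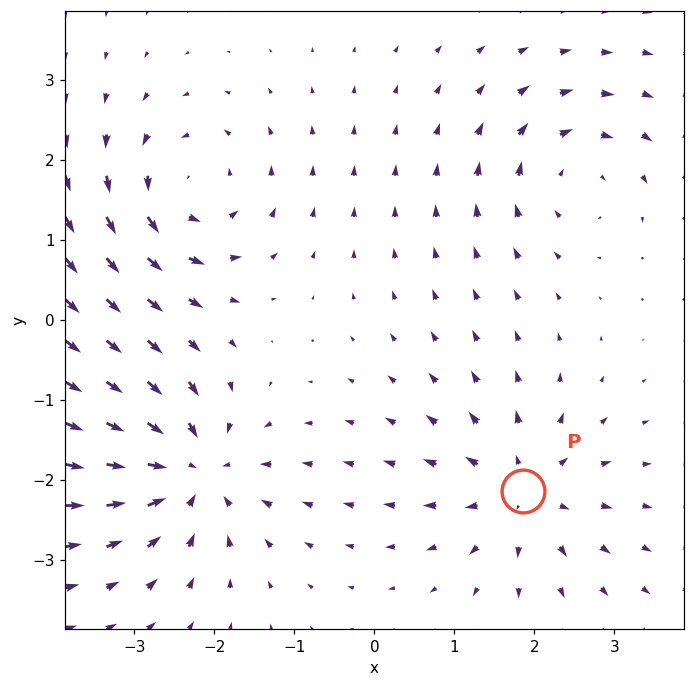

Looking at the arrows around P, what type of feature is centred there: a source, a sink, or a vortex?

source

At P (1.9, -2.1) the arrows spread outward. Divergence about +5, curl ≈0 — positive divergence with near-zero curl is a source.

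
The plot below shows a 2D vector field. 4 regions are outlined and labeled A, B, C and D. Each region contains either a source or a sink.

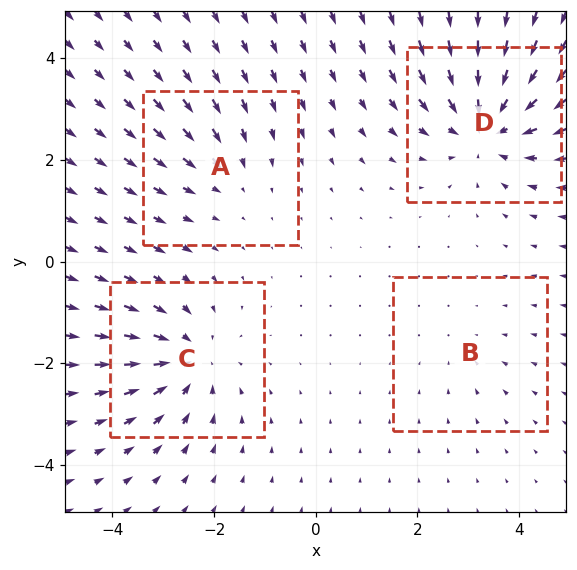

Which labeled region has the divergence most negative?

D

Divergence at each region's feature centre — A: about -3, B: about -2, C: about -5, D: about -6. Region D is most negative.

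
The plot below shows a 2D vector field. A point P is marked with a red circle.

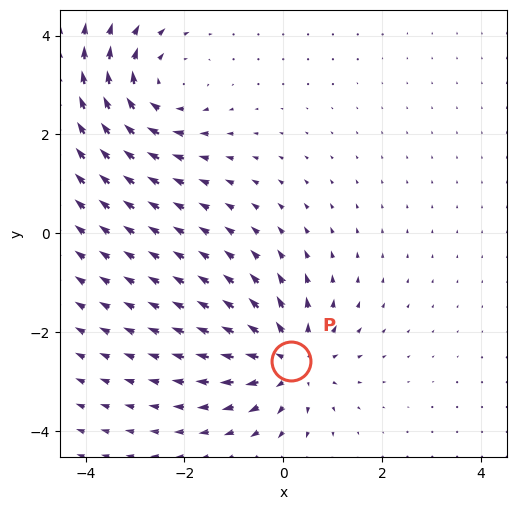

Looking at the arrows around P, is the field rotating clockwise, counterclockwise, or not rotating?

not rotating

Near P at (0.2, -2.6) the arrows show no circulation. The curl there is ≈0.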